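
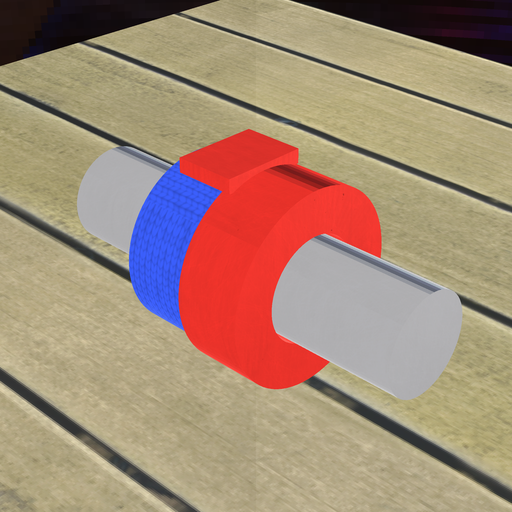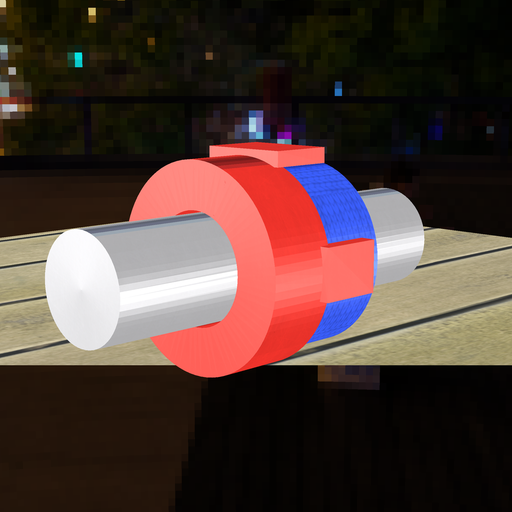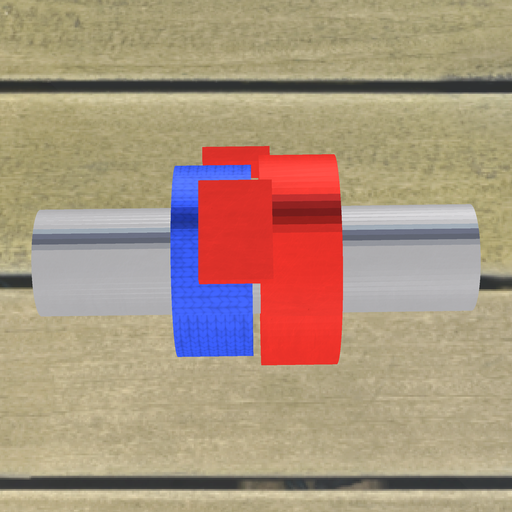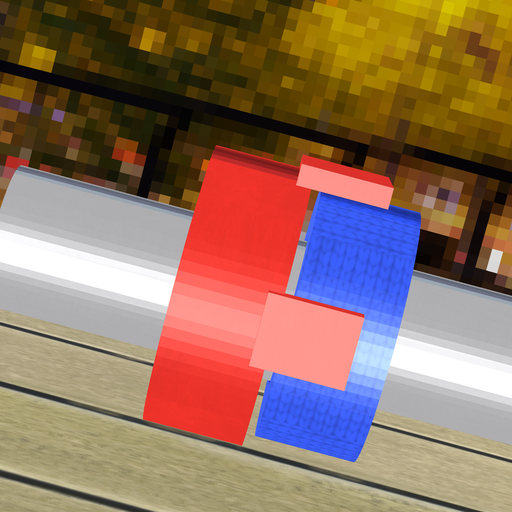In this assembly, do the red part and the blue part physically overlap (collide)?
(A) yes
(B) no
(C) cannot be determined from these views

(B) no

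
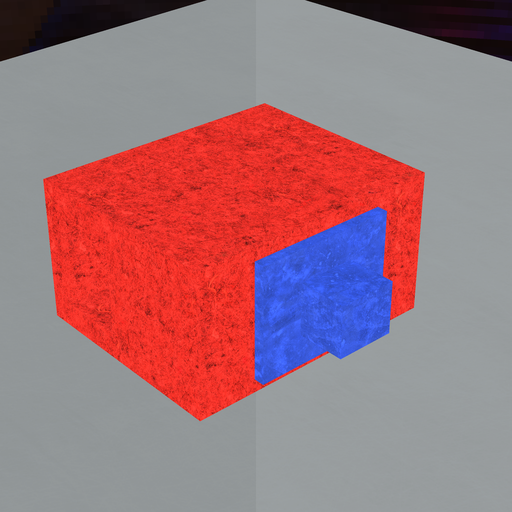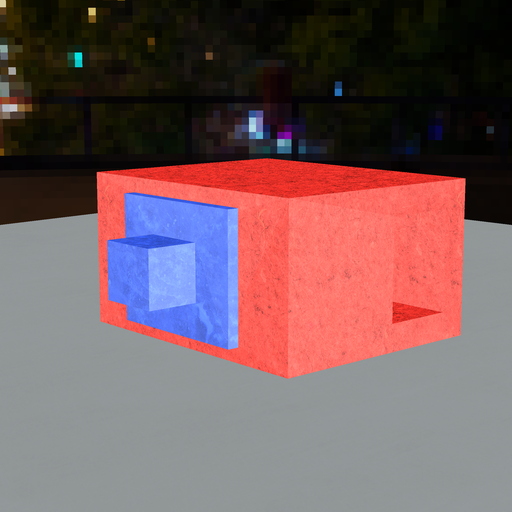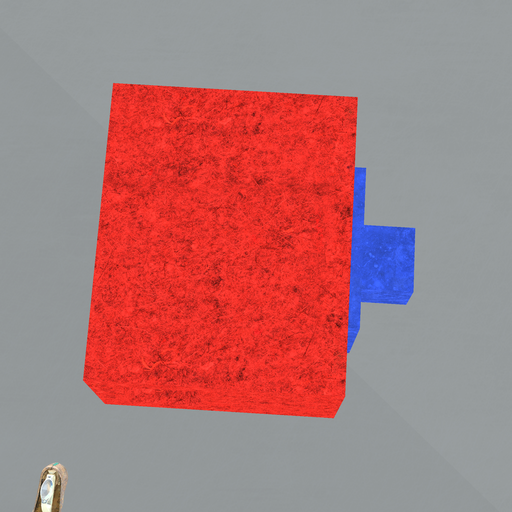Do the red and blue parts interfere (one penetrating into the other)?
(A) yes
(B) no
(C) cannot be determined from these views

(C) cannot be determined from these views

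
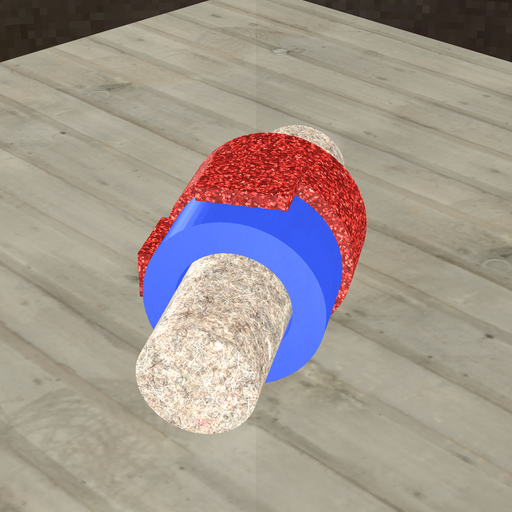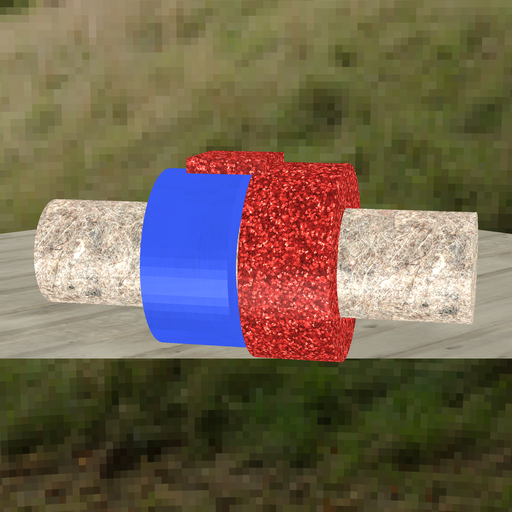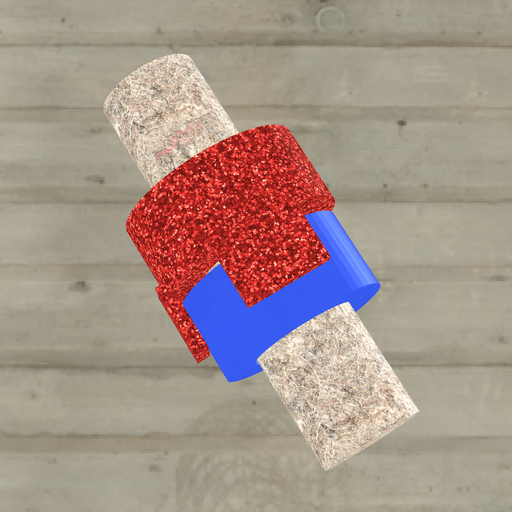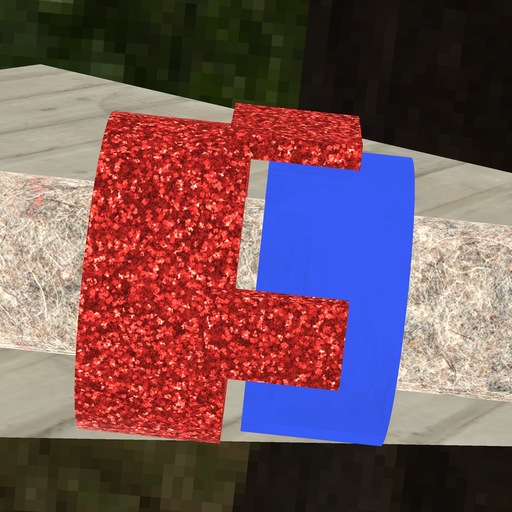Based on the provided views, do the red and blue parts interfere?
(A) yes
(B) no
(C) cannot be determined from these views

(B) no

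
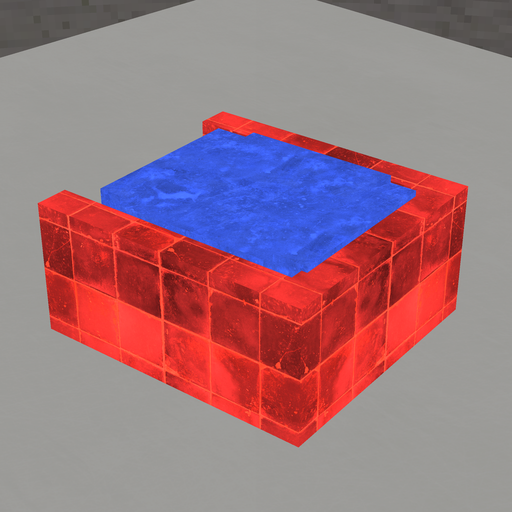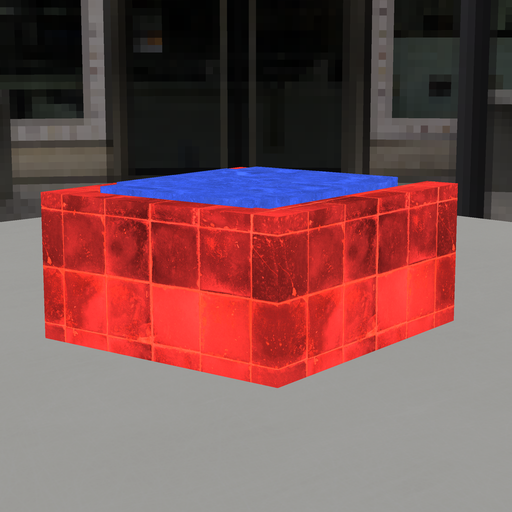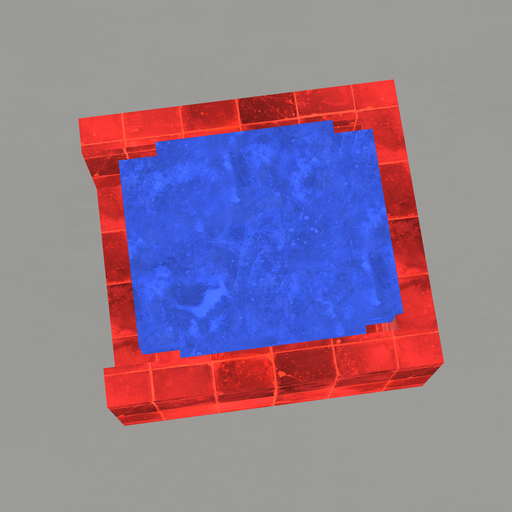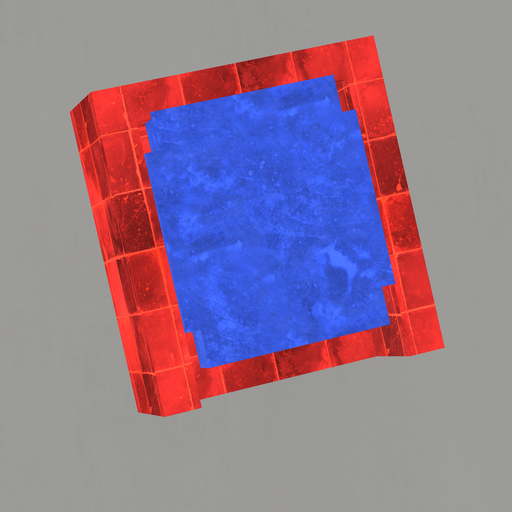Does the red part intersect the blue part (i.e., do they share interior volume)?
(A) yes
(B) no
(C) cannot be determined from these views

(A) yes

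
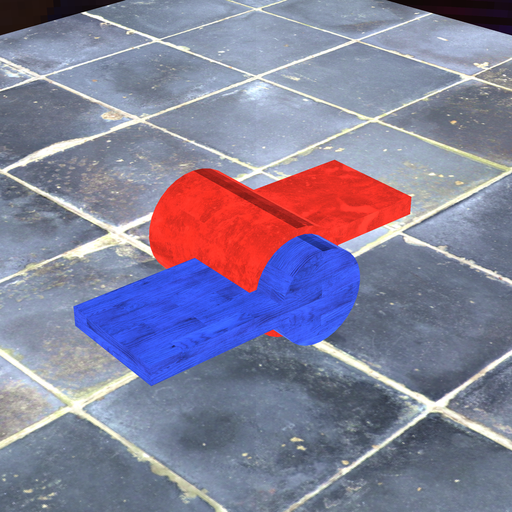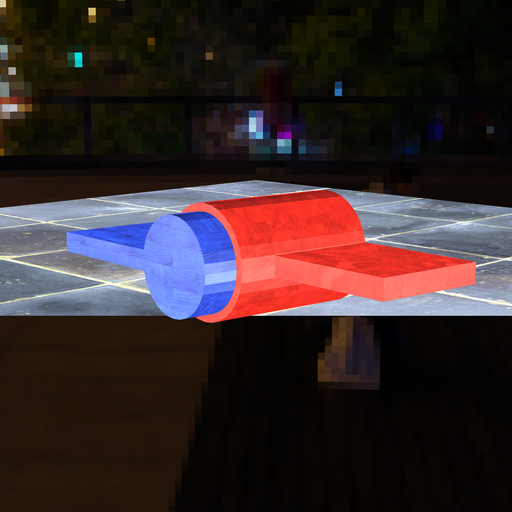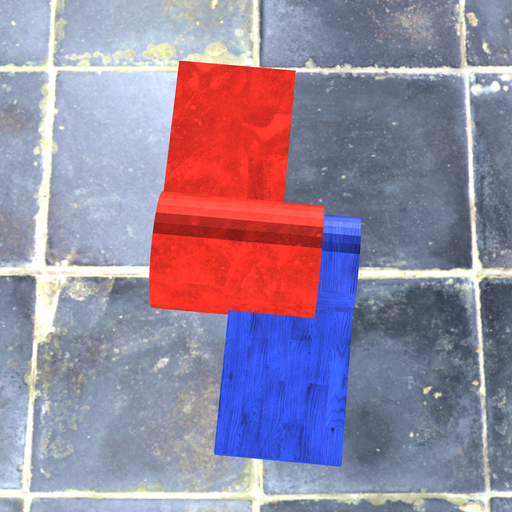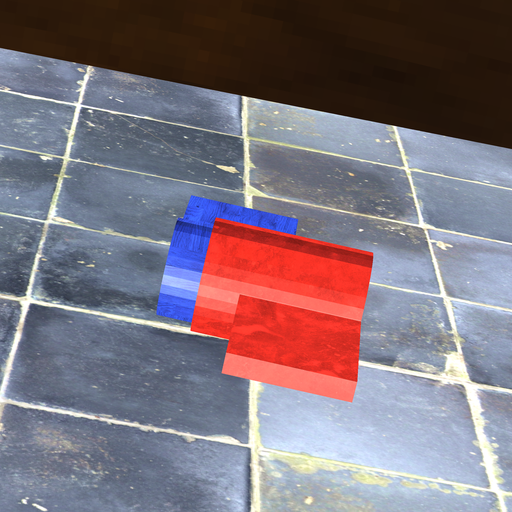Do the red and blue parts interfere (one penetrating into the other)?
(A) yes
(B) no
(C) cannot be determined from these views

(A) yes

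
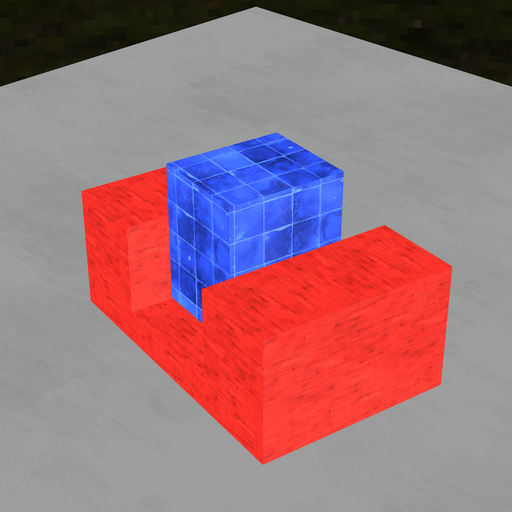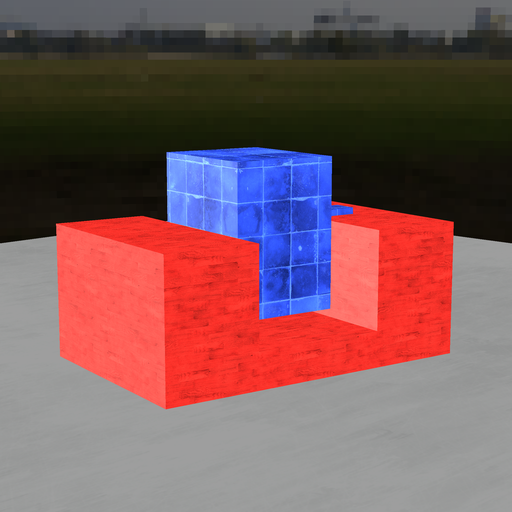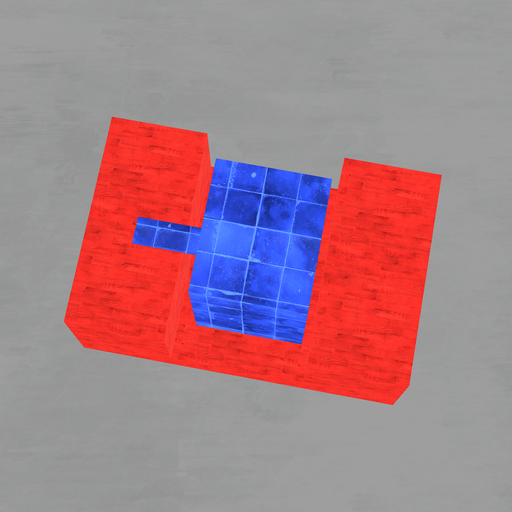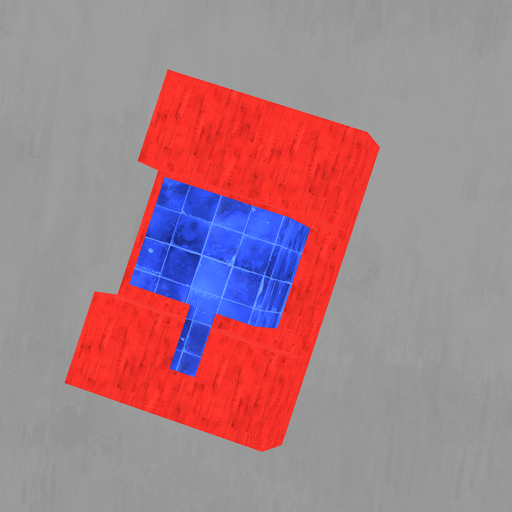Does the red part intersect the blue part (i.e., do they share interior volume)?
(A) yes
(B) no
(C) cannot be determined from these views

(B) no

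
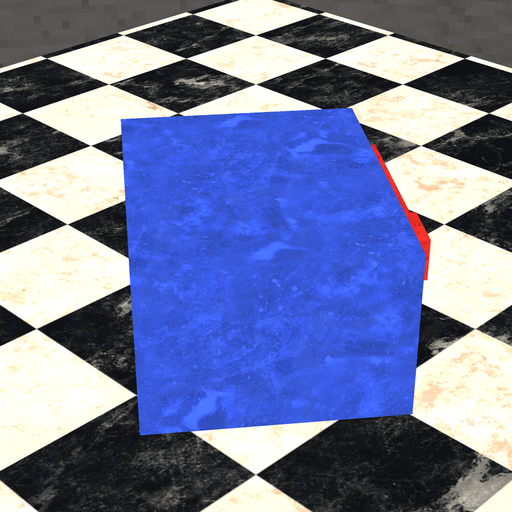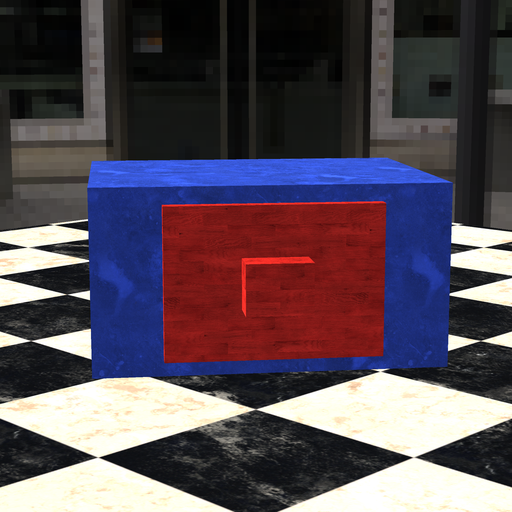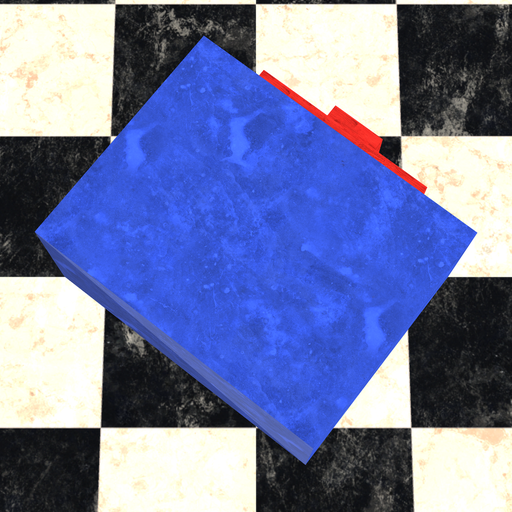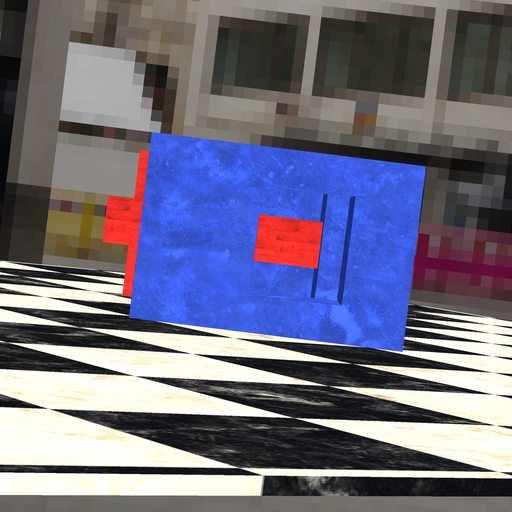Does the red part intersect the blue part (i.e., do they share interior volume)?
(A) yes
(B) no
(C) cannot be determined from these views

(A) yes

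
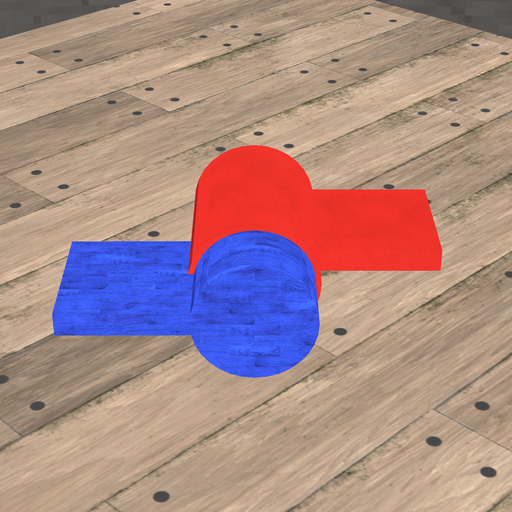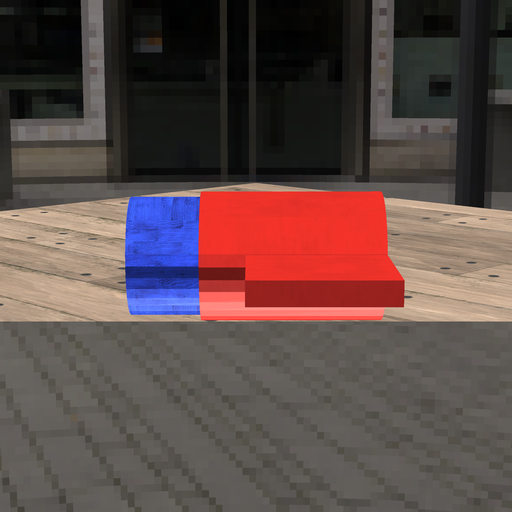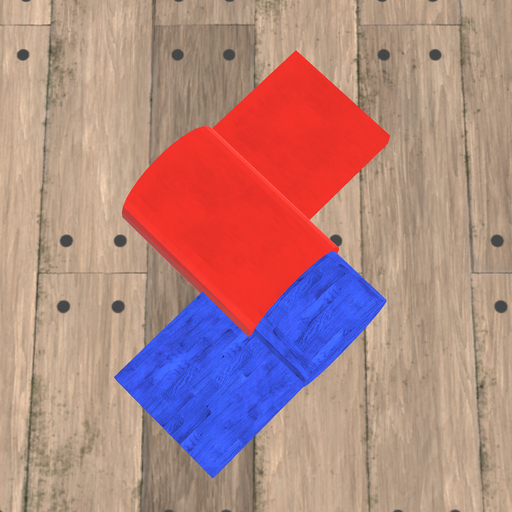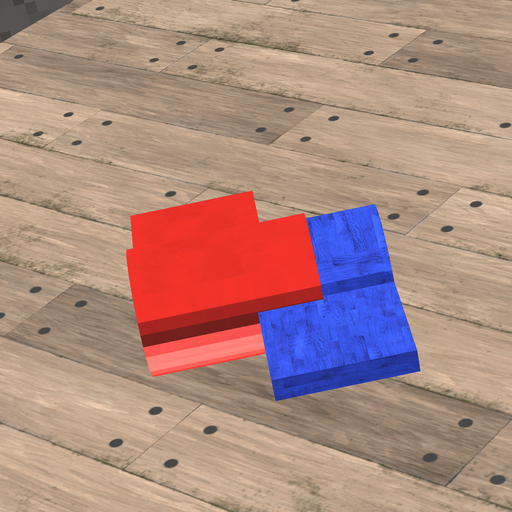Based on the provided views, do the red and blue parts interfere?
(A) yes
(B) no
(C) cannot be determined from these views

(A) yes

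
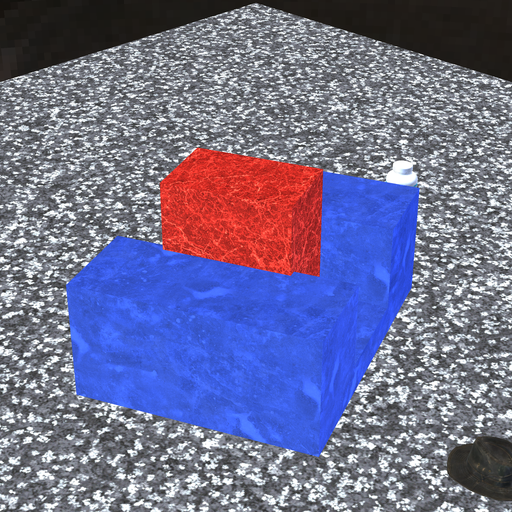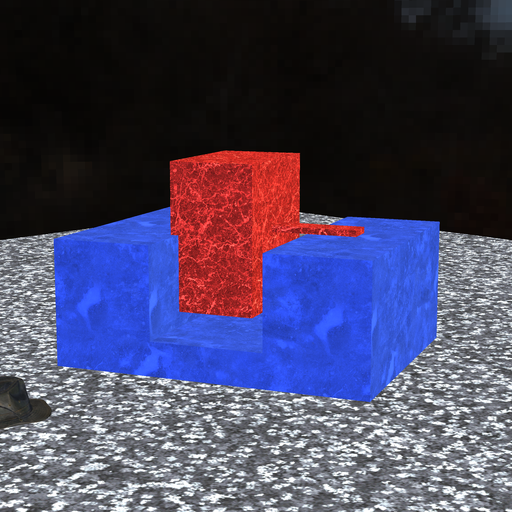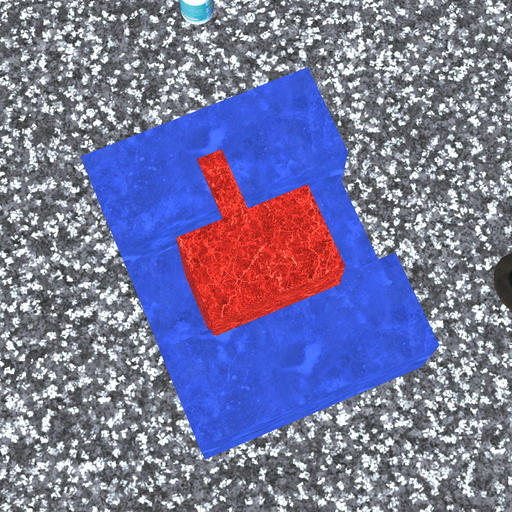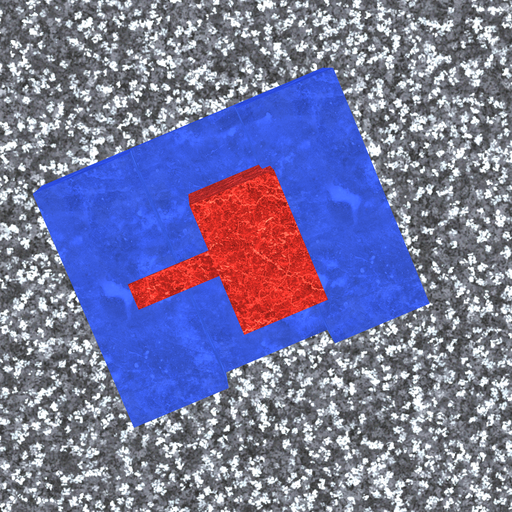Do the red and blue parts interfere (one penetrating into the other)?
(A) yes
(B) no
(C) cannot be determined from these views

(A) yes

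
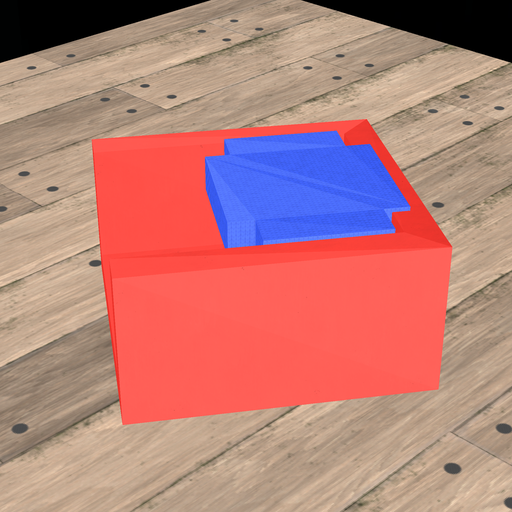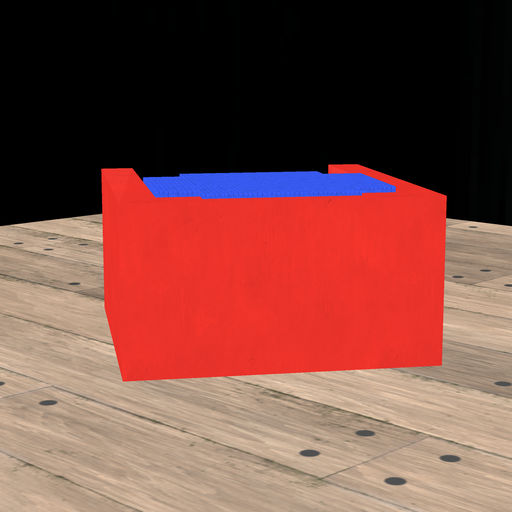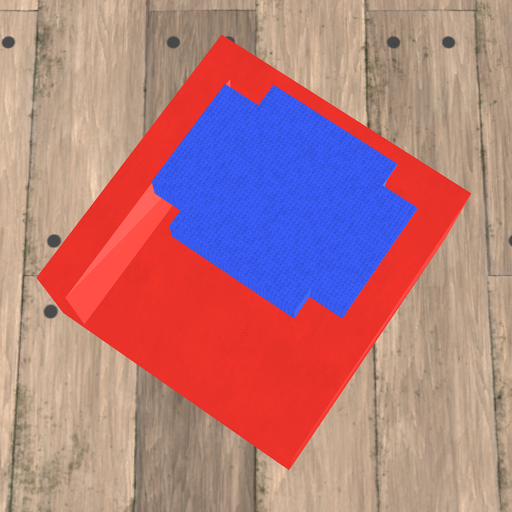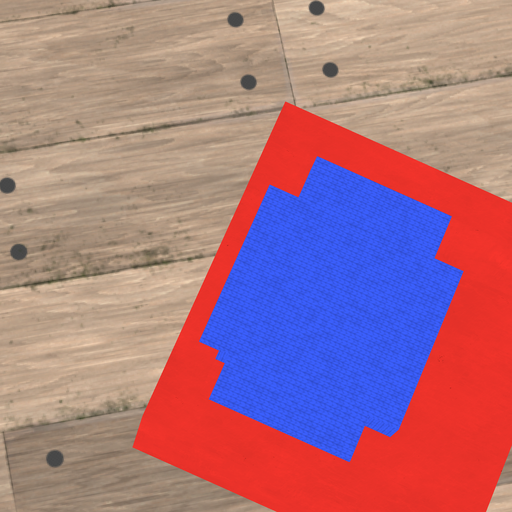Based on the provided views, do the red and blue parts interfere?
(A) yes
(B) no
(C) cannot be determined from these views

(A) yes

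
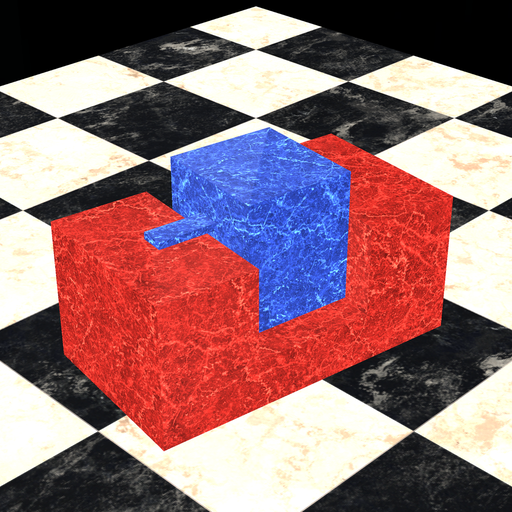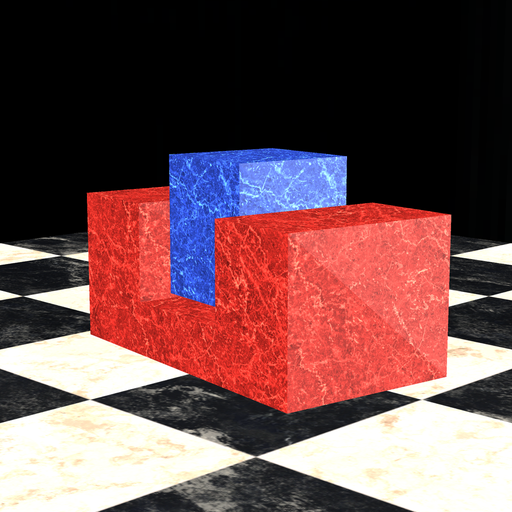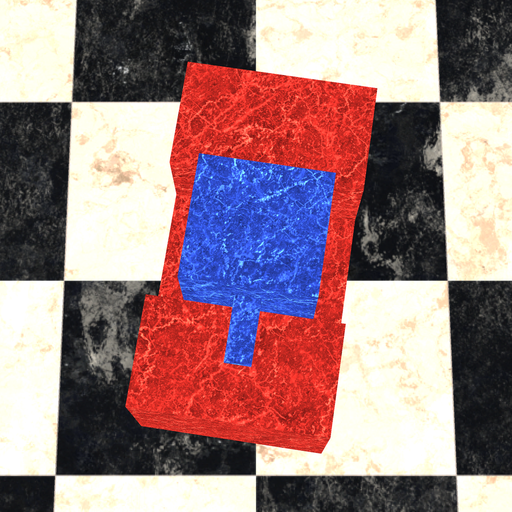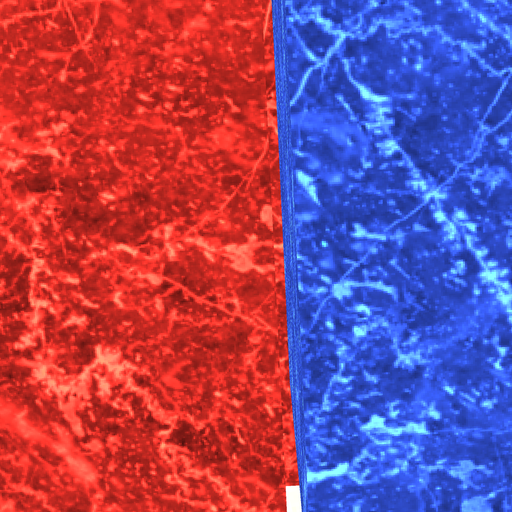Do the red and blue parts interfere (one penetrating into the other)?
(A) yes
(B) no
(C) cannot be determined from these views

(B) no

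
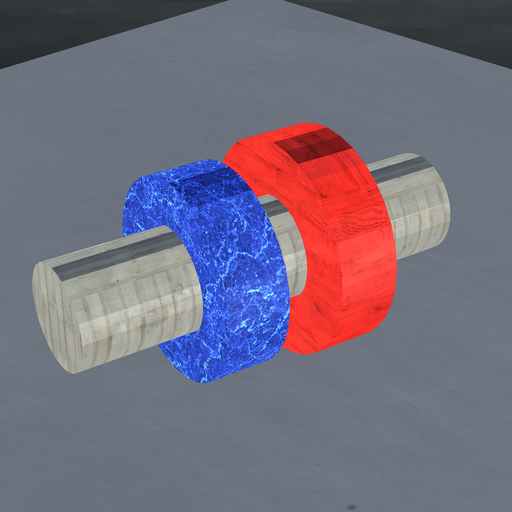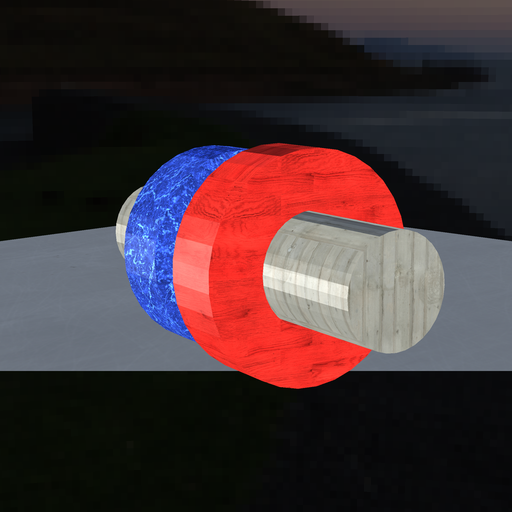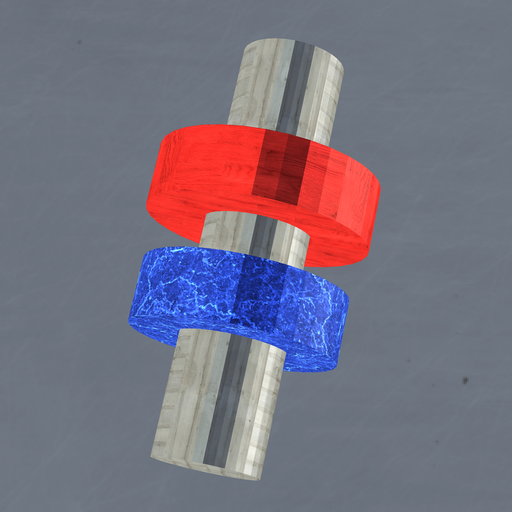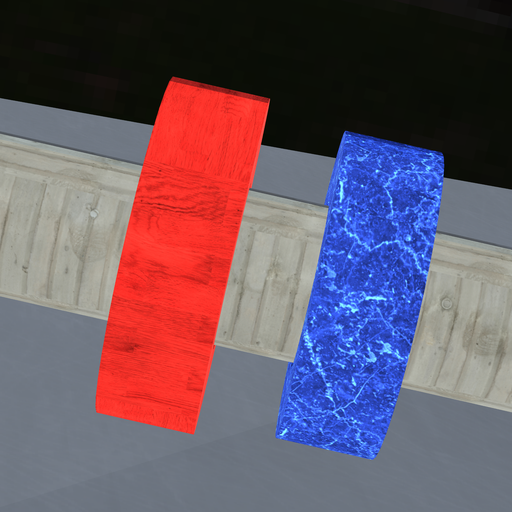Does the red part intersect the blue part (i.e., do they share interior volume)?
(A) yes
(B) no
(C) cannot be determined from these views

(B) no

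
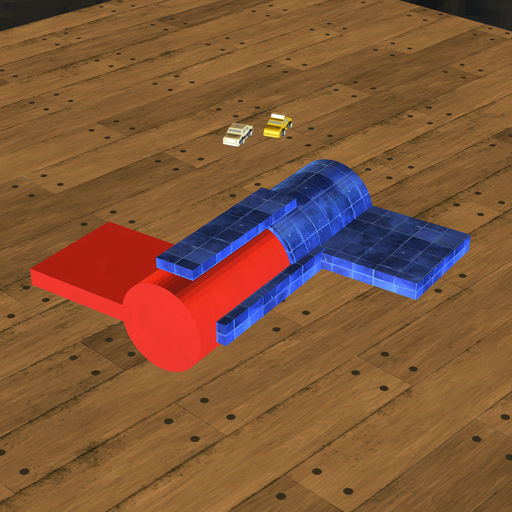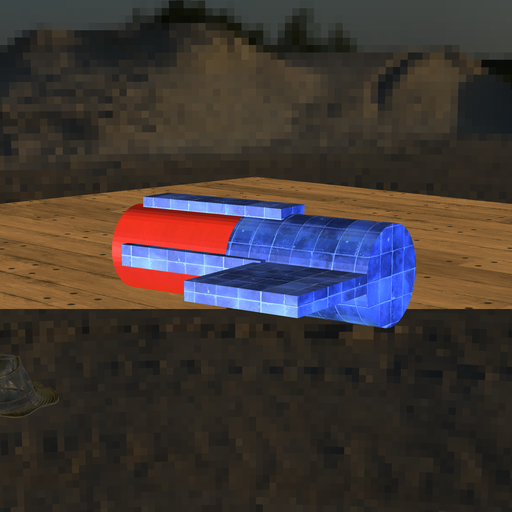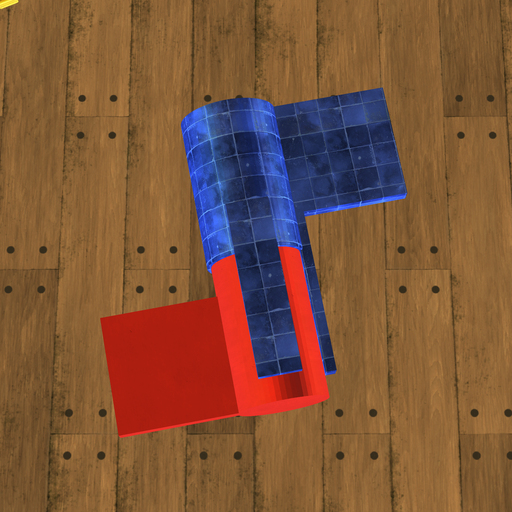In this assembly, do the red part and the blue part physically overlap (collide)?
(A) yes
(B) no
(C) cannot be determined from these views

(A) yes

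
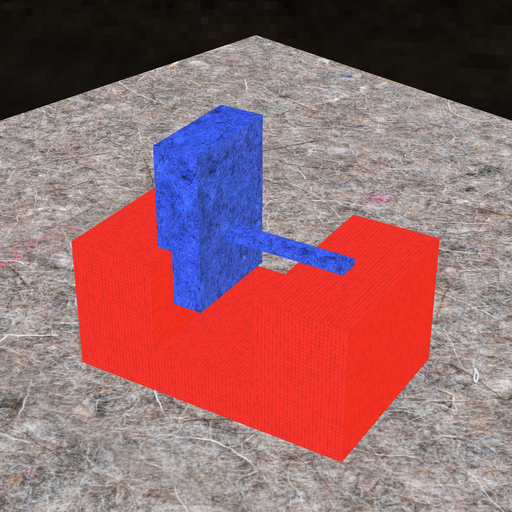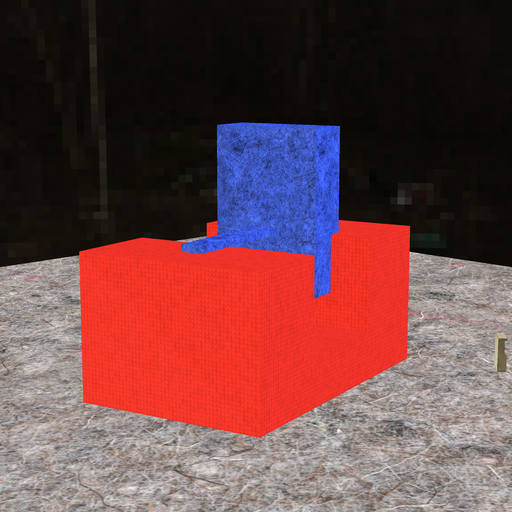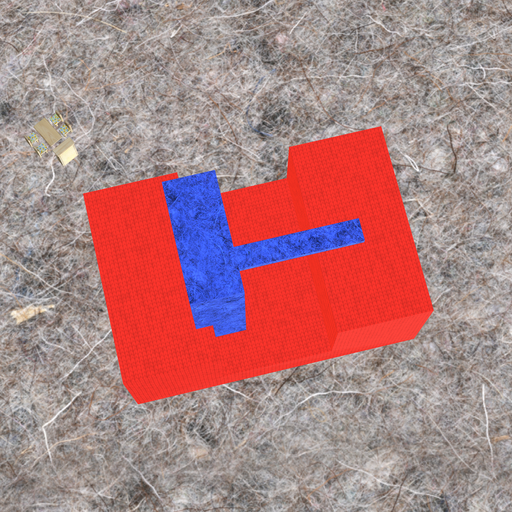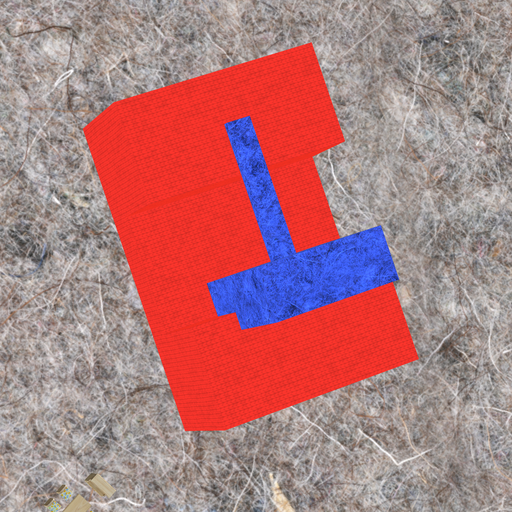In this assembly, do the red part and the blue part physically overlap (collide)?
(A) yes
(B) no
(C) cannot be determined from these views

(A) yes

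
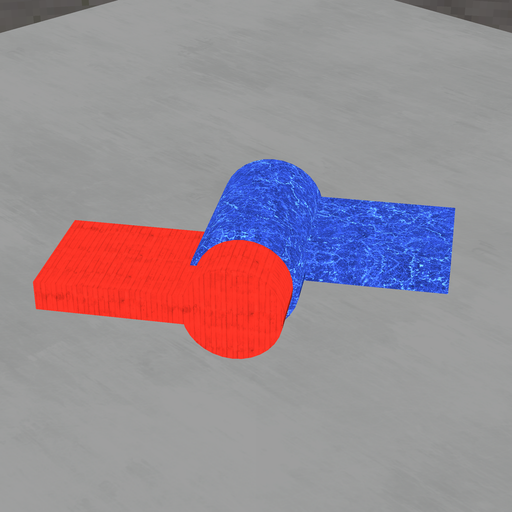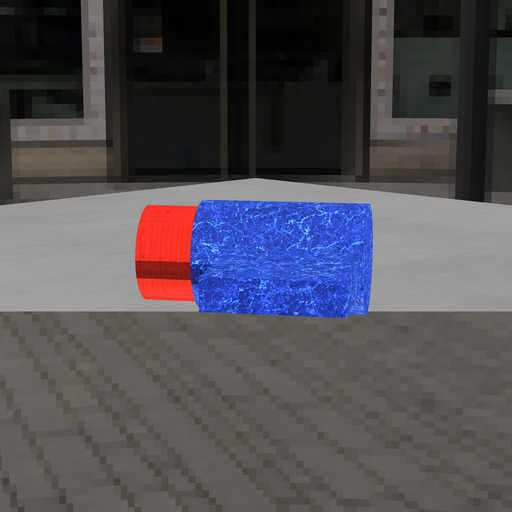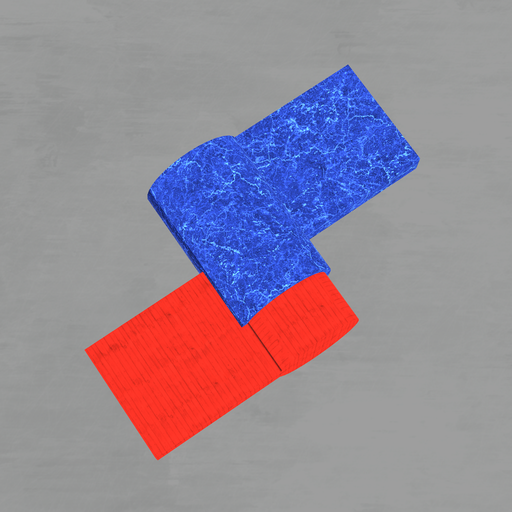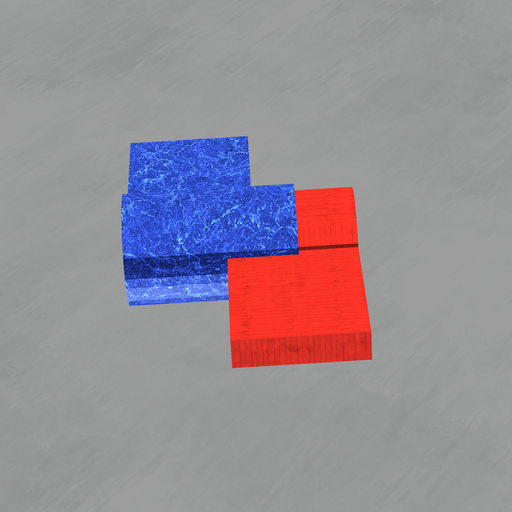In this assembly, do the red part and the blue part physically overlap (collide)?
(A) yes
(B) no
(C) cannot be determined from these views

(A) yes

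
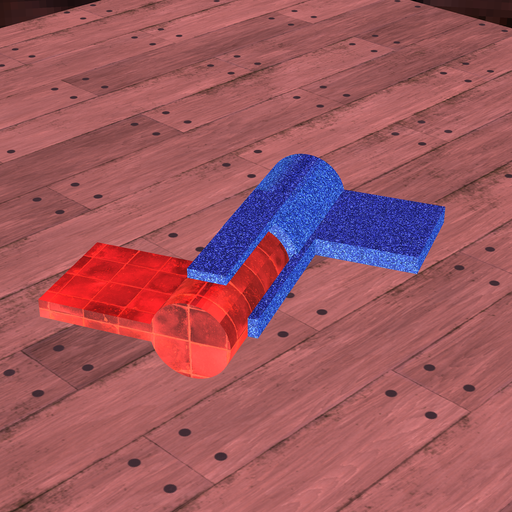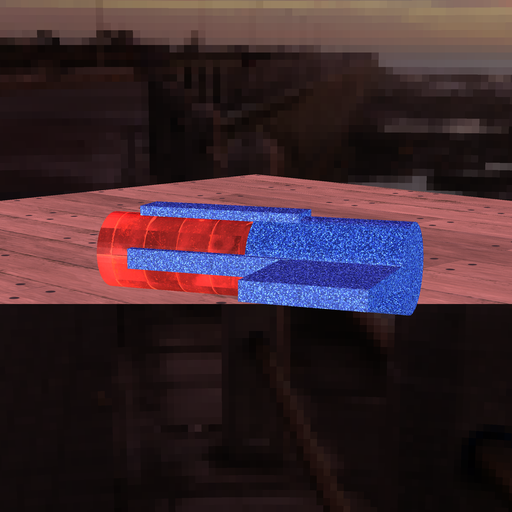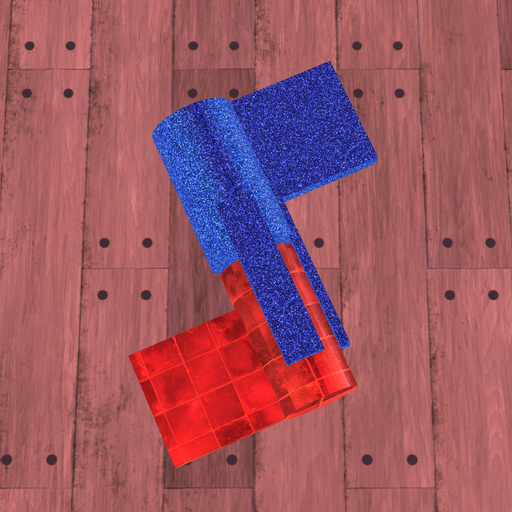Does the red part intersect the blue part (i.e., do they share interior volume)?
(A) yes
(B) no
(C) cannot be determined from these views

(B) no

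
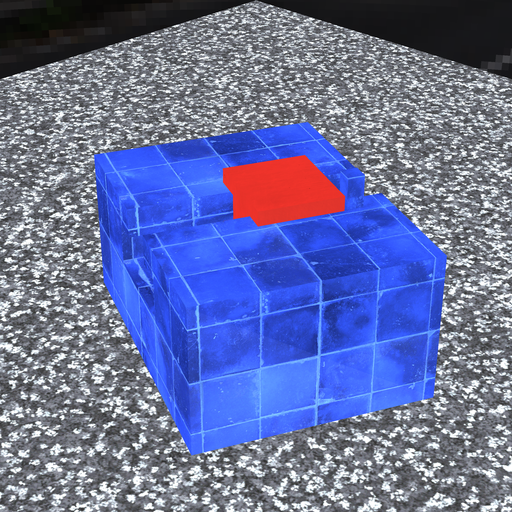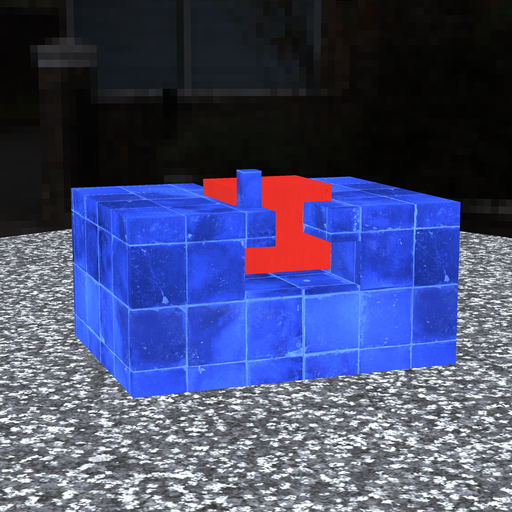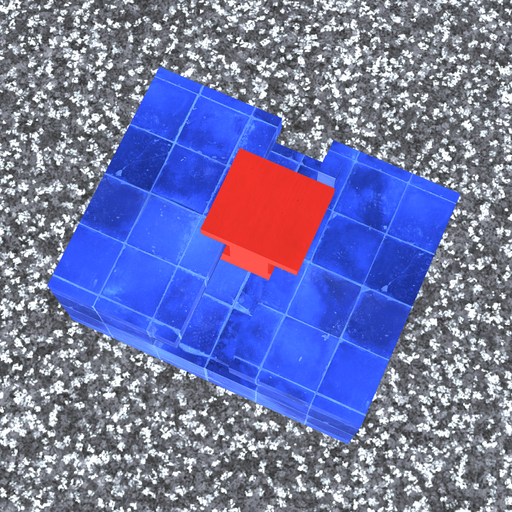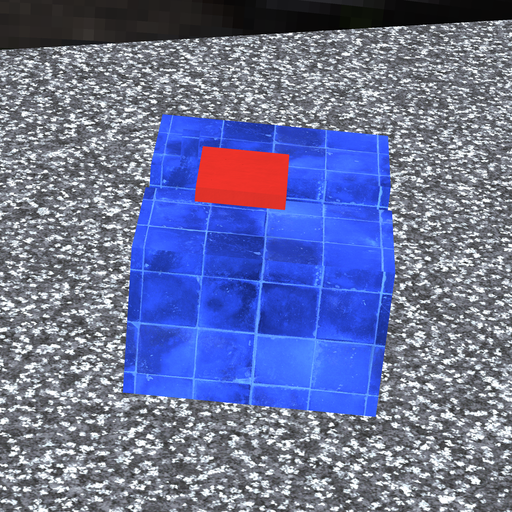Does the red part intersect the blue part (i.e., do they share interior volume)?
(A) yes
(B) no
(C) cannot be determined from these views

(B) no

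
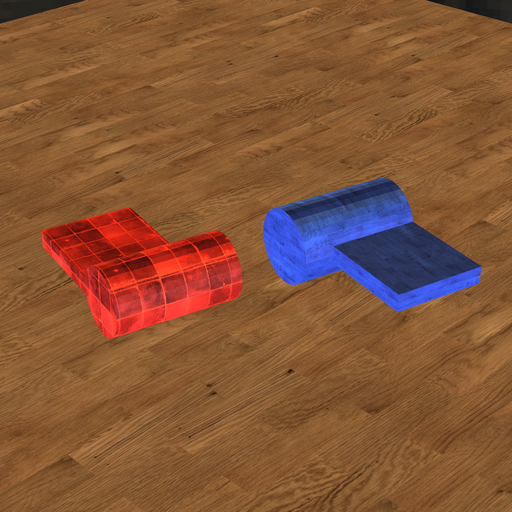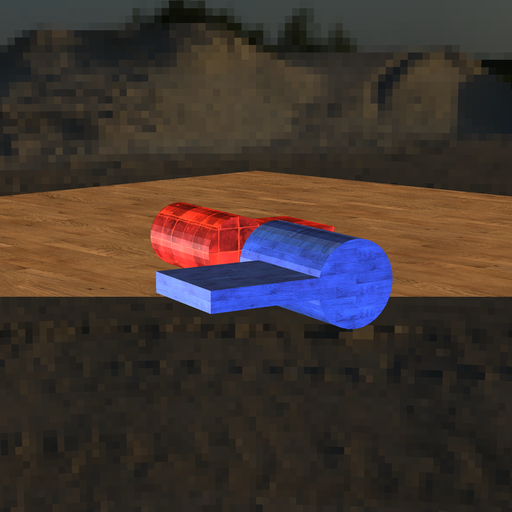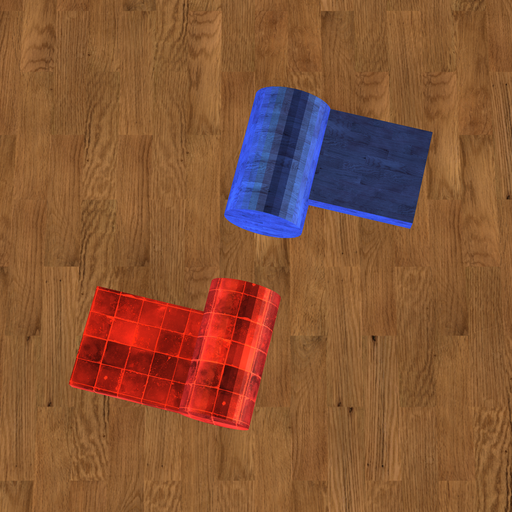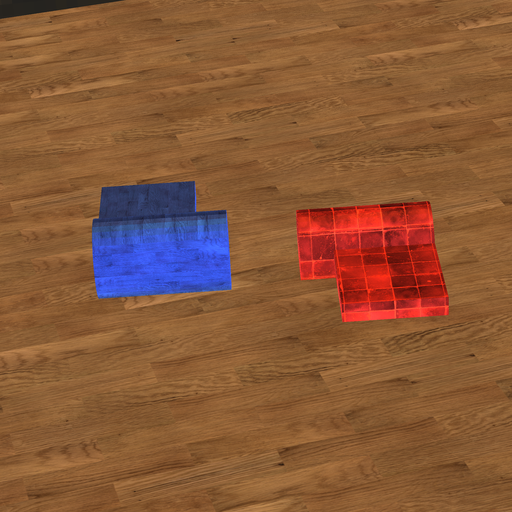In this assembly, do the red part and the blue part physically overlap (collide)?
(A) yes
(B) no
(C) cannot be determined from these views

(B) no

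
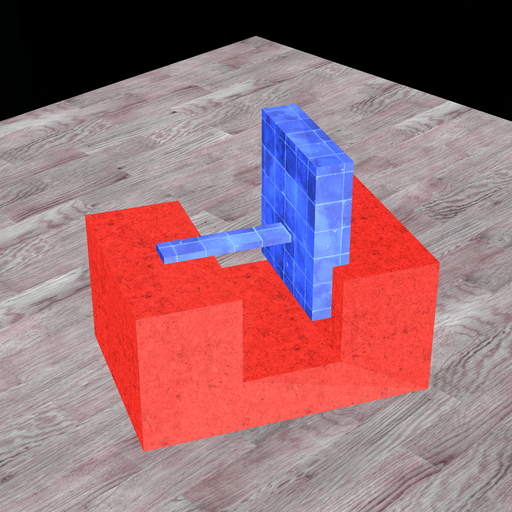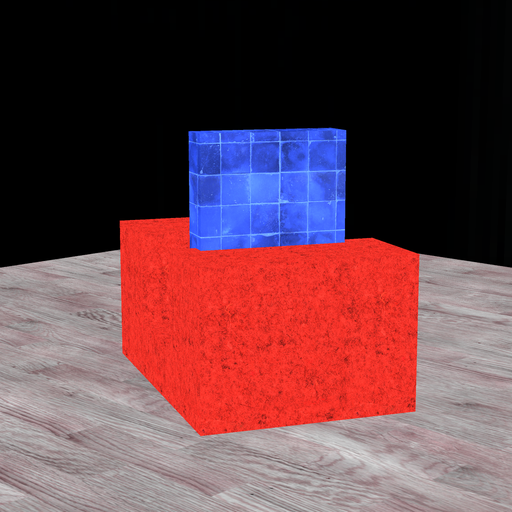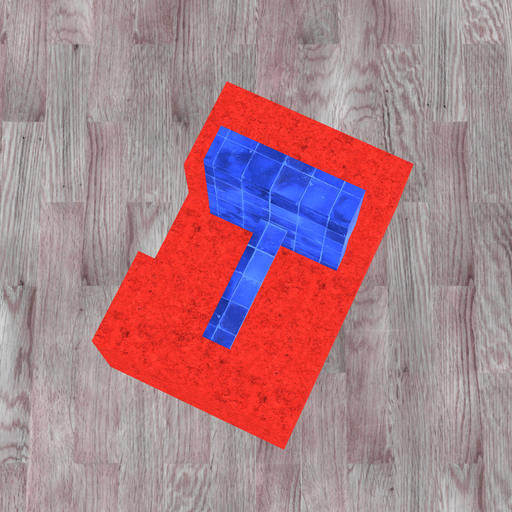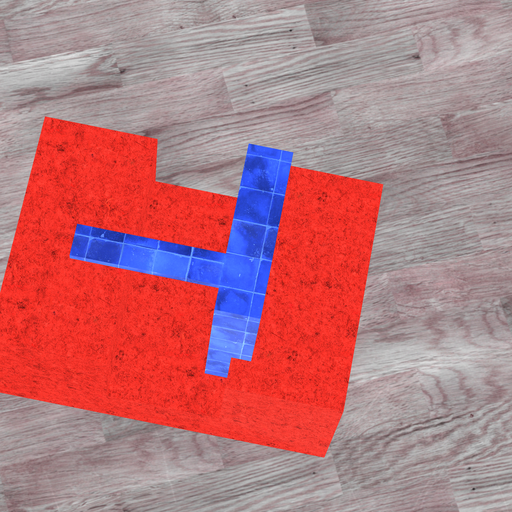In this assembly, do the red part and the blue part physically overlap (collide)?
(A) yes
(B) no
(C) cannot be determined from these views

(A) yes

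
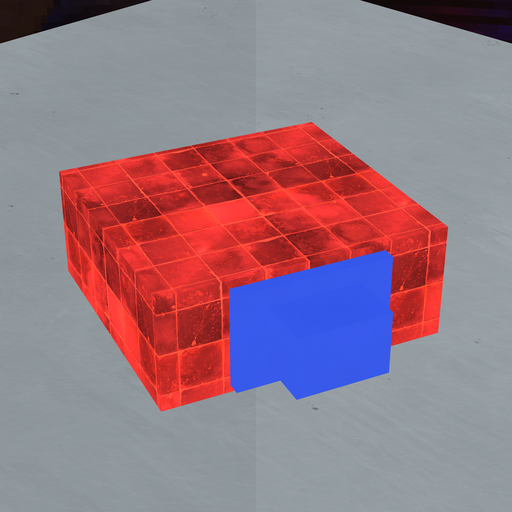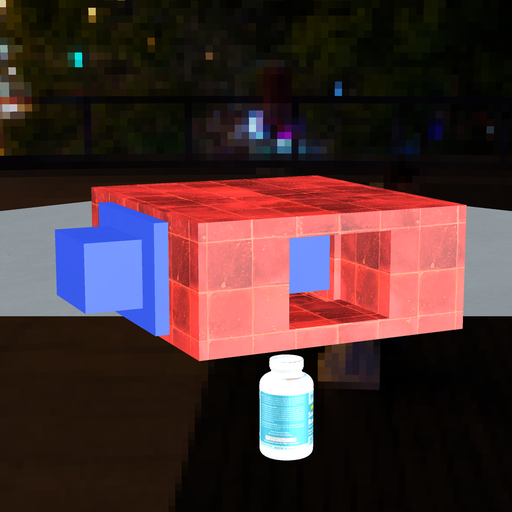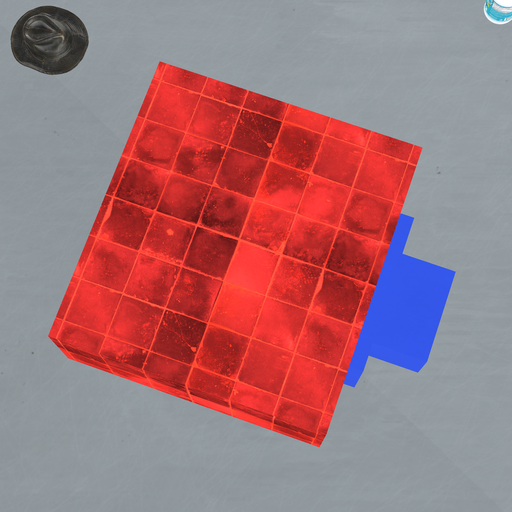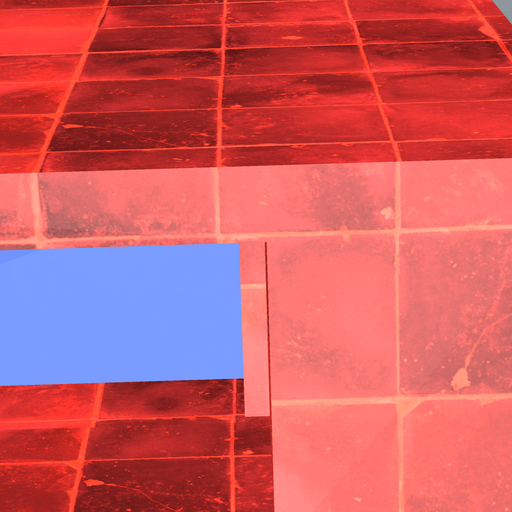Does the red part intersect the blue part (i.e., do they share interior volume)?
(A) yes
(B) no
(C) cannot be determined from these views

(A) yes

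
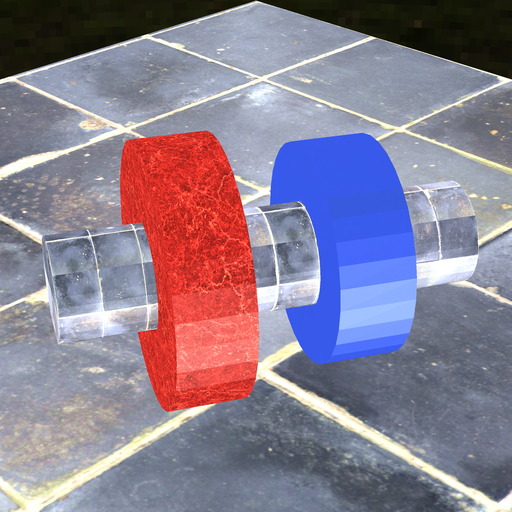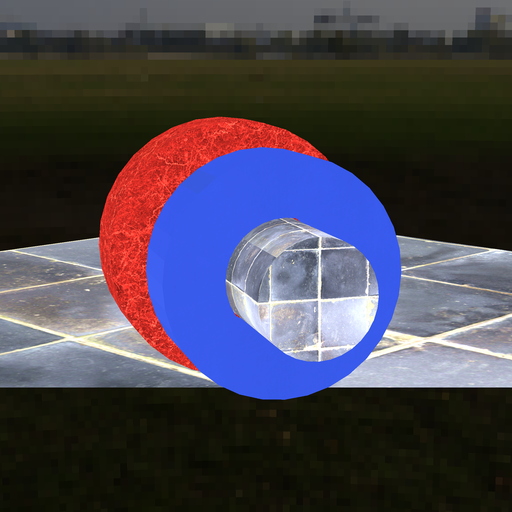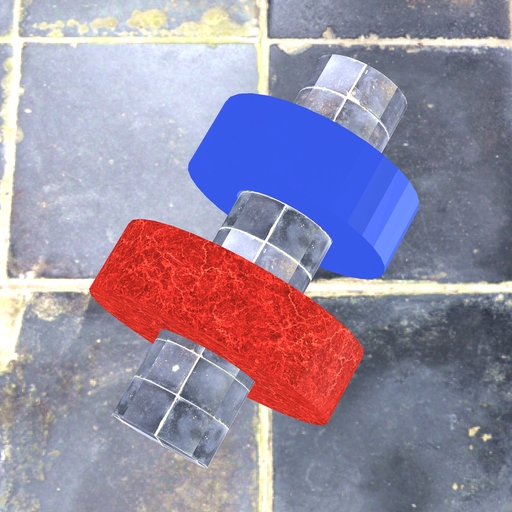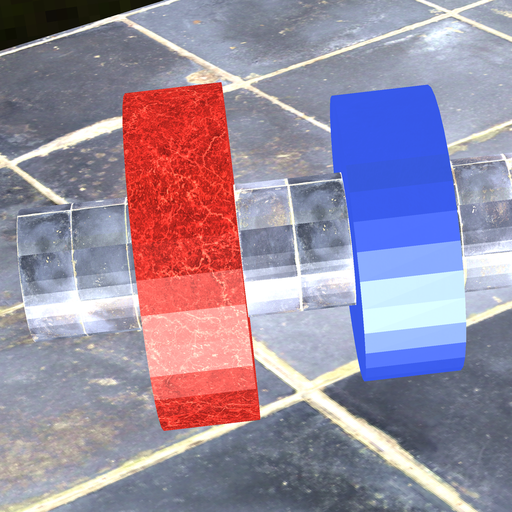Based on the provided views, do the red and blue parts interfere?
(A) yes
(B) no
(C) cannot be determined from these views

(B) no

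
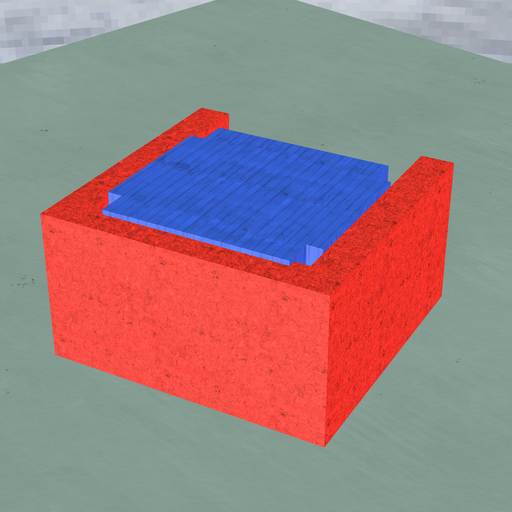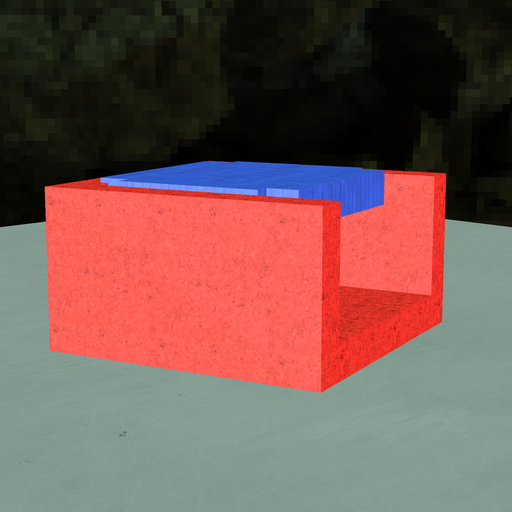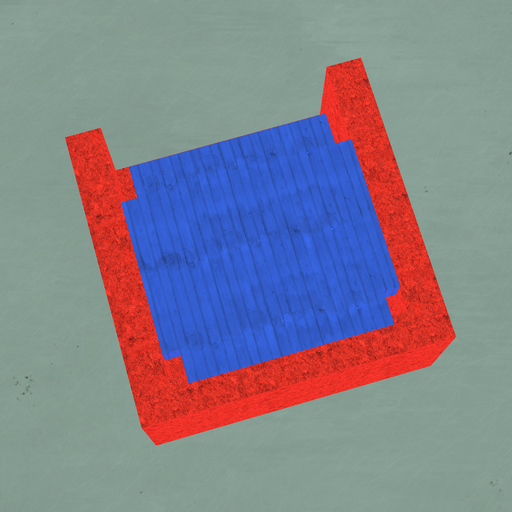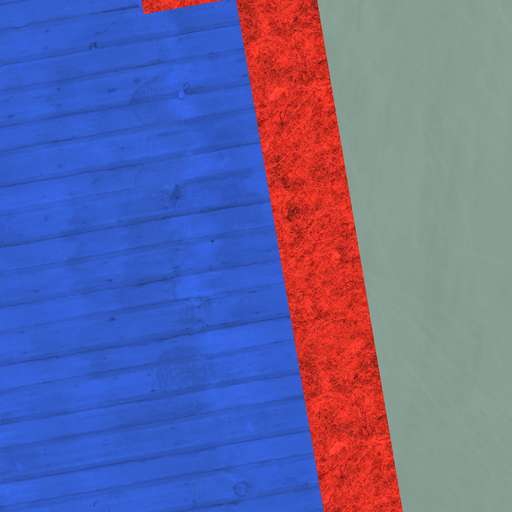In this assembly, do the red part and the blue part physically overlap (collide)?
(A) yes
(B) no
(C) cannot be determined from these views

(A) yes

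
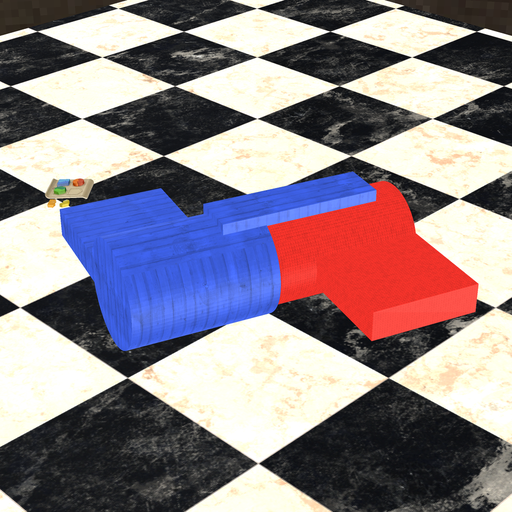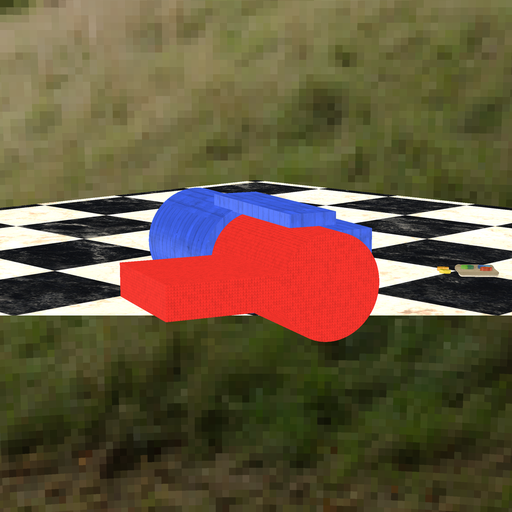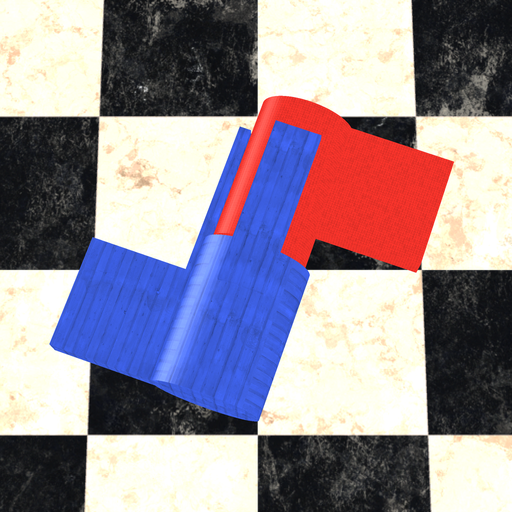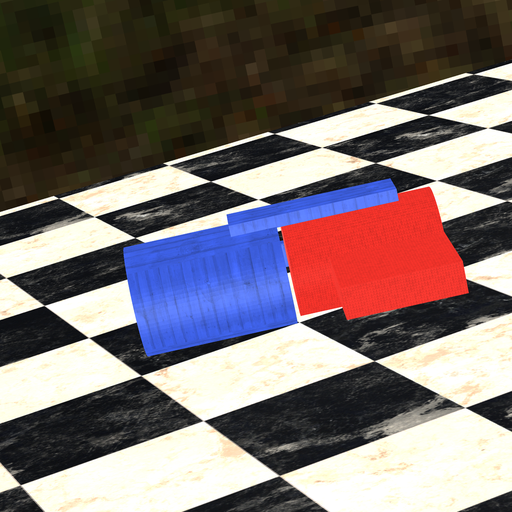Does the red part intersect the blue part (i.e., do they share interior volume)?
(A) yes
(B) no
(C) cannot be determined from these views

(B) no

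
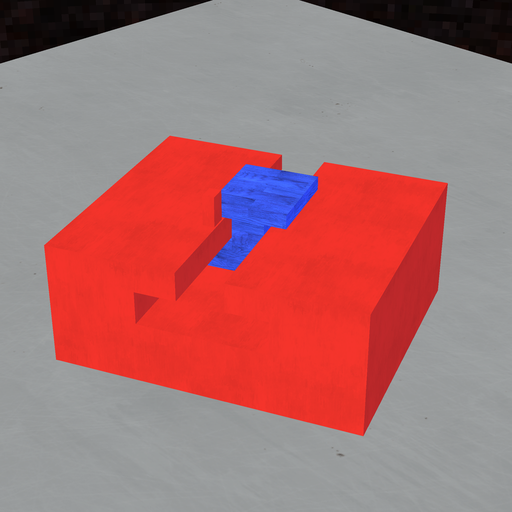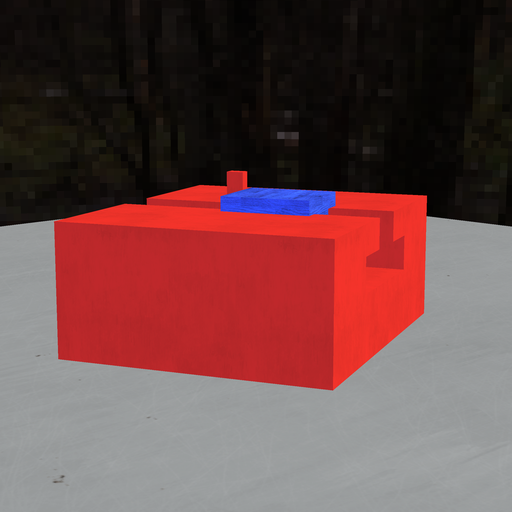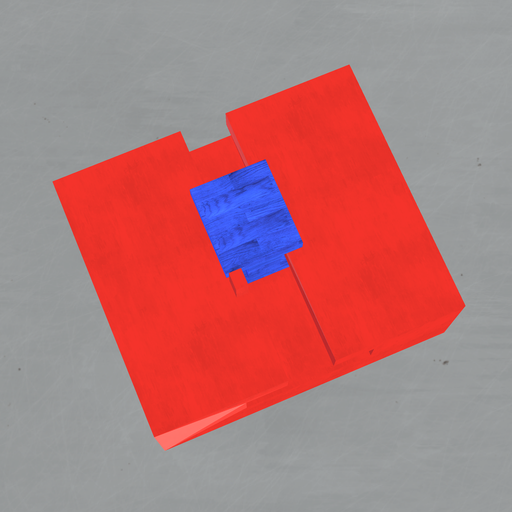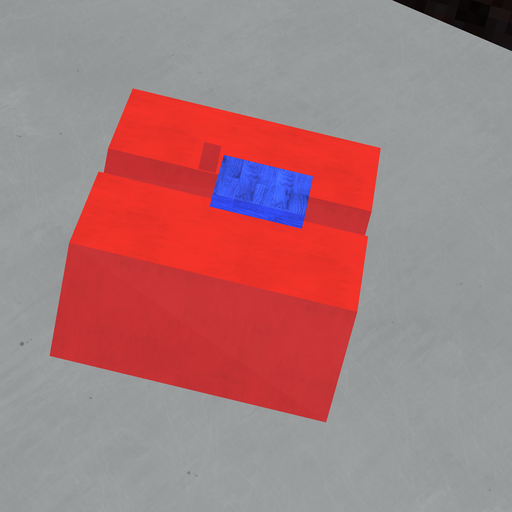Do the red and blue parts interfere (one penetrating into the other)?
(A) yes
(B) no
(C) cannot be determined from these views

(B) no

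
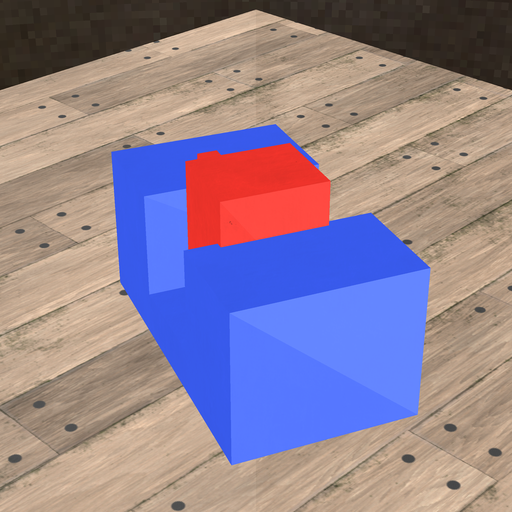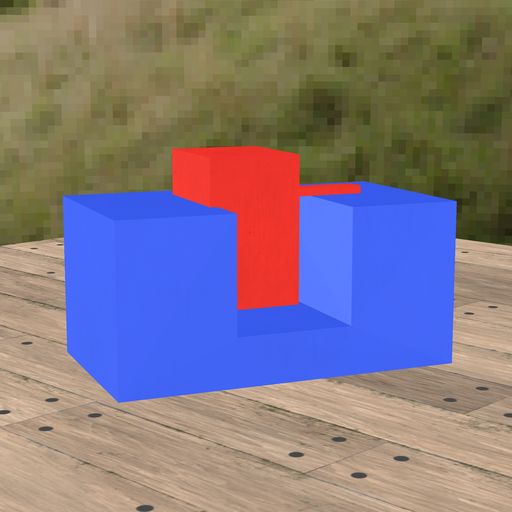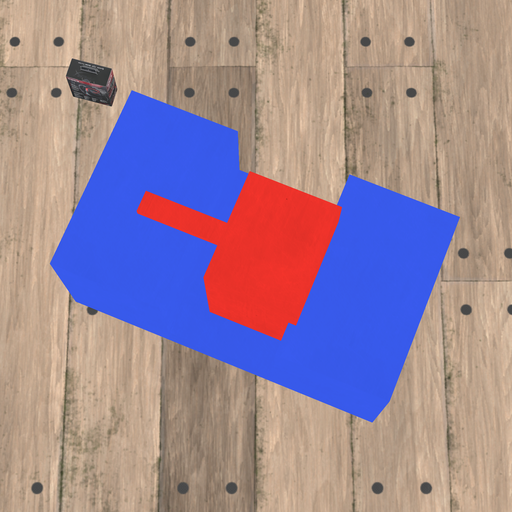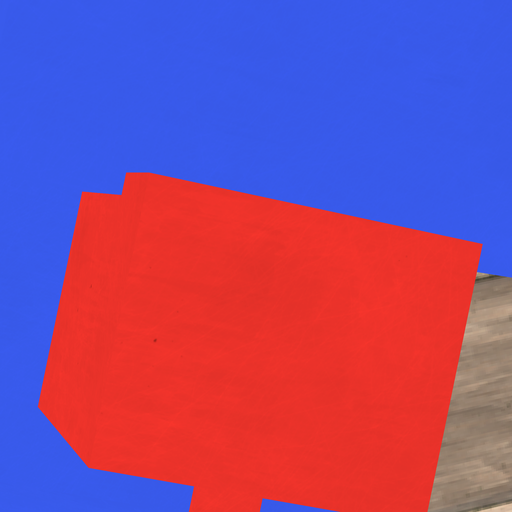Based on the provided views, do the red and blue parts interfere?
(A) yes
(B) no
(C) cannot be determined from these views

(A) yes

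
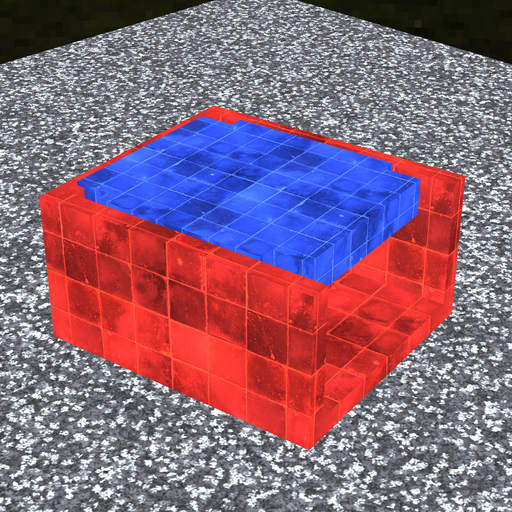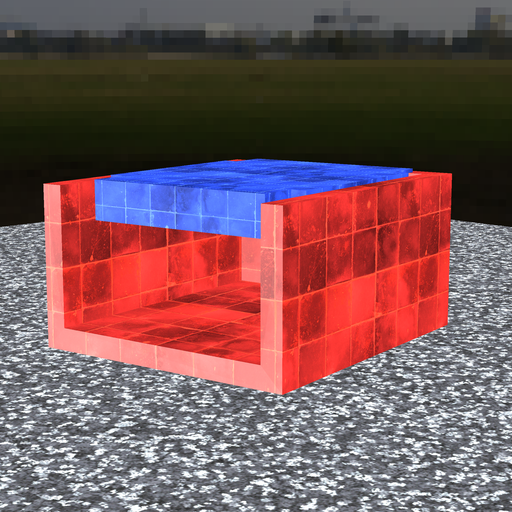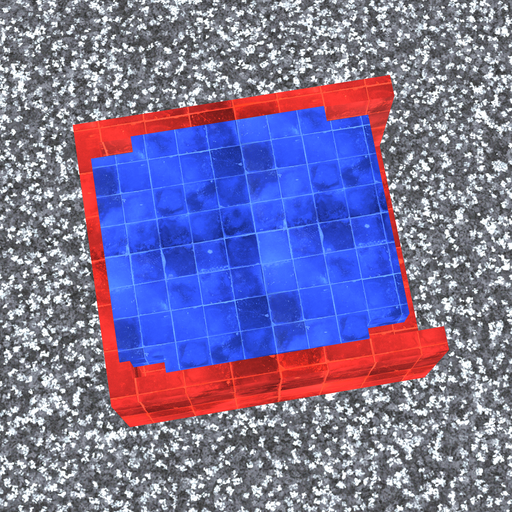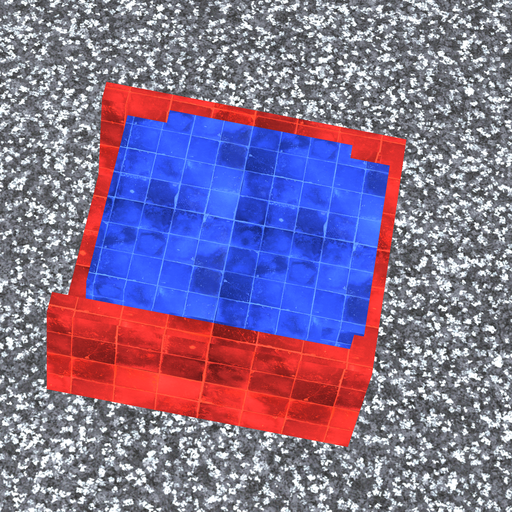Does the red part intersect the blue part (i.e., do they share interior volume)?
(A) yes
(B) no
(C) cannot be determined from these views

(A) yes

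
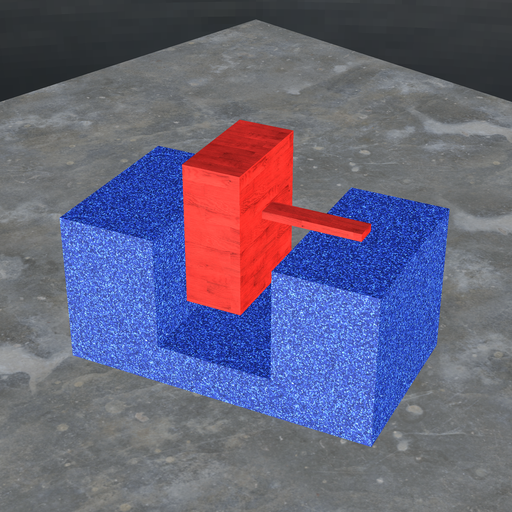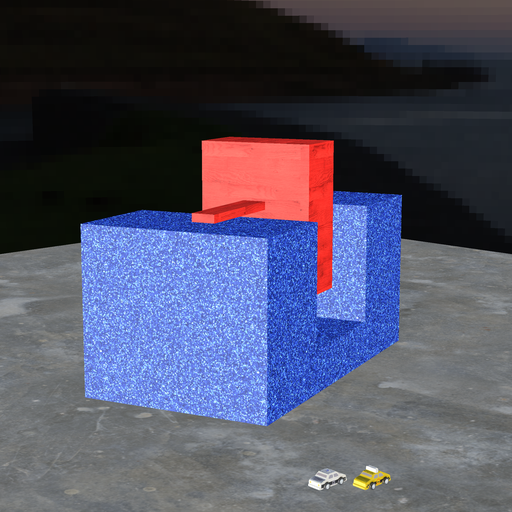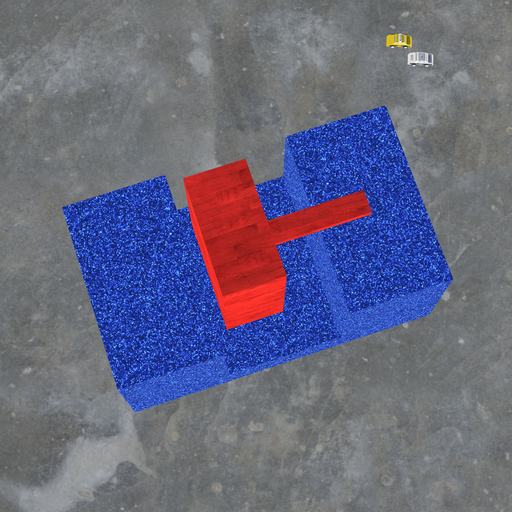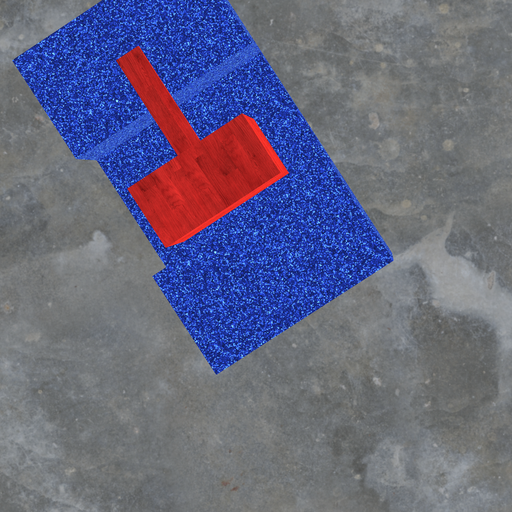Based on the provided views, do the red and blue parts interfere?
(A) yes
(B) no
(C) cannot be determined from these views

(B) no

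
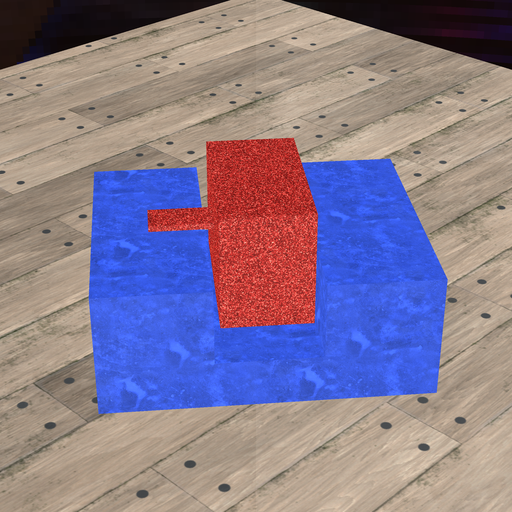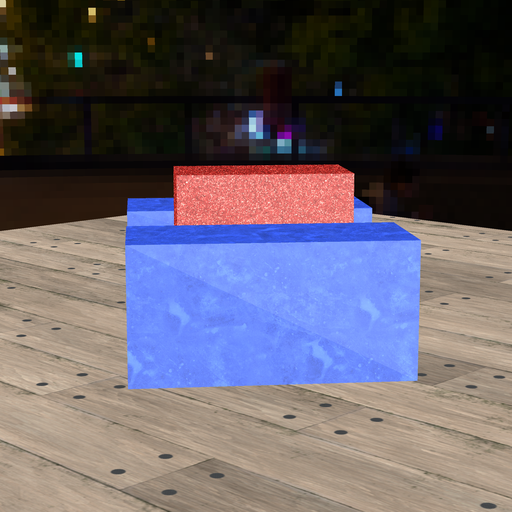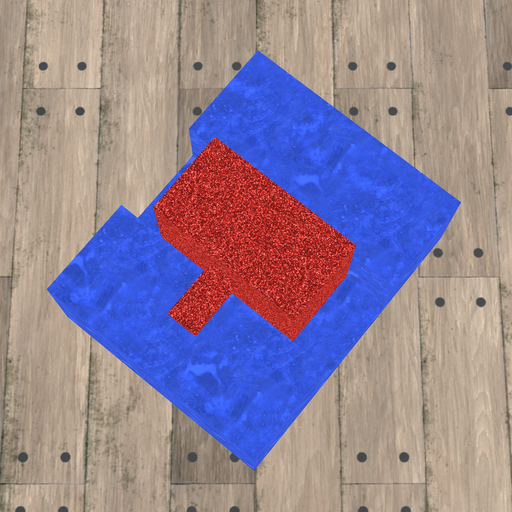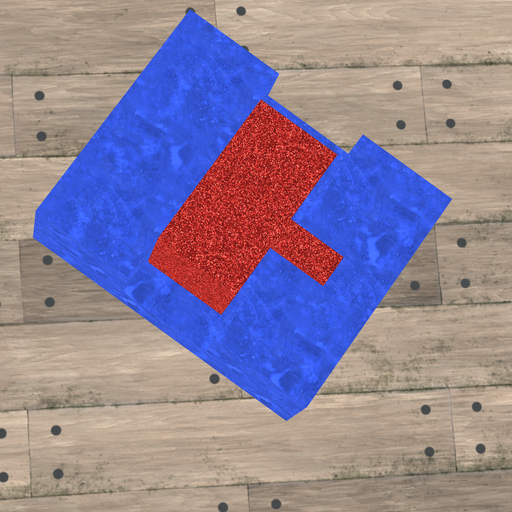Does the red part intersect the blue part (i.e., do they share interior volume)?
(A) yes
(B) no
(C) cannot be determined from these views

(B) no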